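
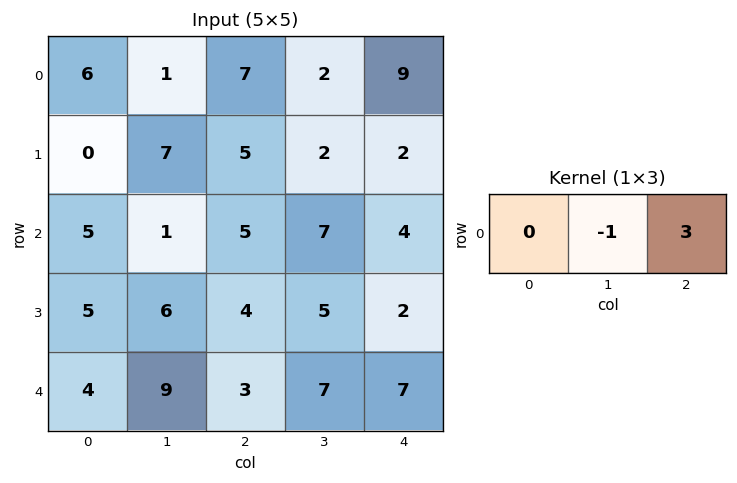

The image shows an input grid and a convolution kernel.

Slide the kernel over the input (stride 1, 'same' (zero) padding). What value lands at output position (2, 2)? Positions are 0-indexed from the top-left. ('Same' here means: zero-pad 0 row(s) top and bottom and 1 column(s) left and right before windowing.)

16

The receptive field on the zero-padded input at this output position is [1 5 7]. Elementwise product with the kernel and sum: 5·-1 + 7·3.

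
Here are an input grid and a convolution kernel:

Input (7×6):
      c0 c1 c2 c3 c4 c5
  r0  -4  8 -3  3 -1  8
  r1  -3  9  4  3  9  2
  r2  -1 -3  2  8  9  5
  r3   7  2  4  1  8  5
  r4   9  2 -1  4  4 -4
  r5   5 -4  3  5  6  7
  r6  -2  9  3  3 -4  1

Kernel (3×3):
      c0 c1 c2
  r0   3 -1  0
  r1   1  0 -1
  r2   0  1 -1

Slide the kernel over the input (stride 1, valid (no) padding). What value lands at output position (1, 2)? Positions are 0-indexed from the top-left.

-5

The receptive field on the input at this output position is [4 3 9 / 2 8 9 / 4 1 8]. Elementwise product with the kernel and sum: 4·3 + 3·-1 + 2·1 + 9·-1 + 1·1 + 8·-1.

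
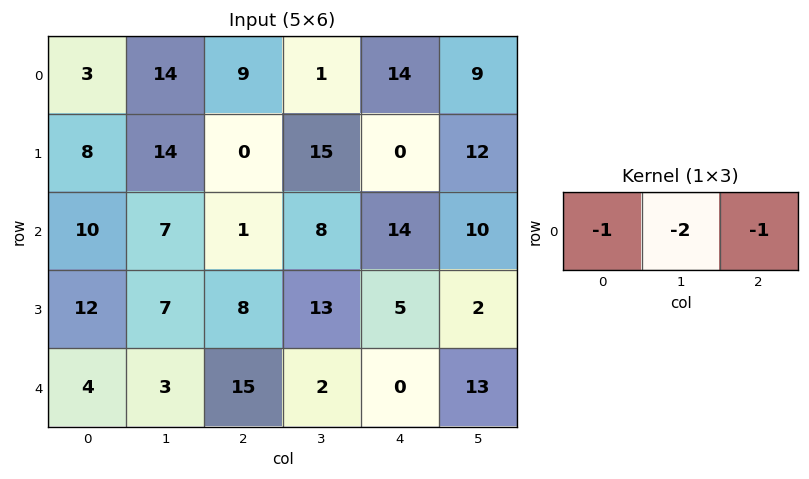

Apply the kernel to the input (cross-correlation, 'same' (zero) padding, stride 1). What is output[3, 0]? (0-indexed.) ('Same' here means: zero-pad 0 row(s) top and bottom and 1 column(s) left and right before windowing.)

-31

The receptive field on the zero-padded input at this output position is [0 12 7]. Elementwise product with the kernel and sum: 0·-1 + 12·-2 + 7·-1.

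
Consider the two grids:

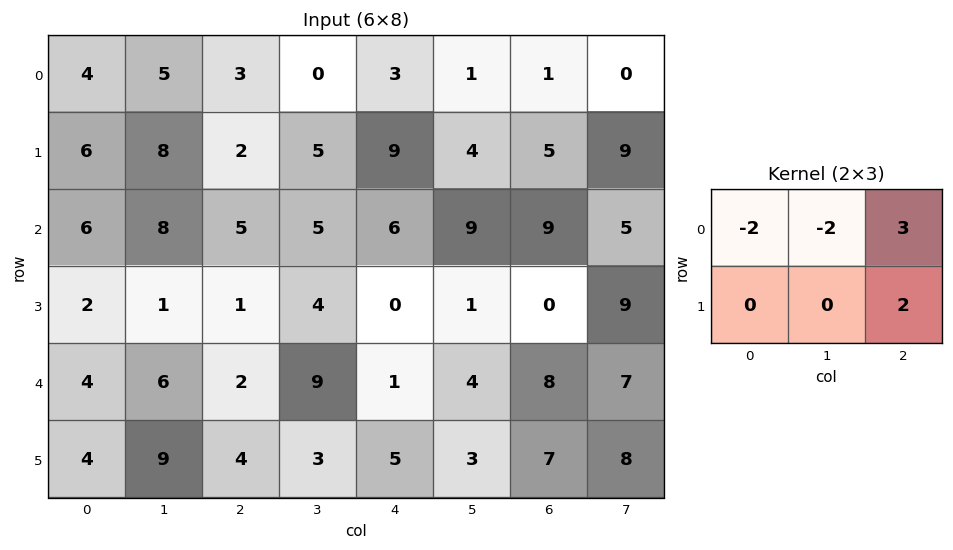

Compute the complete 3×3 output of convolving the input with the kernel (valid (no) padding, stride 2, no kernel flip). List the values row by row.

-5 21 5
-11 -2 -3
-6 -9 28

Output[0,0]: The receptive field on the input at this output position is [4 5 3 / 6 8 2]. Elementwise product with the kernel and sum: 4·-2 + 5·-2 + 3·3 + 2·2.
Output[0,1]: The receptive field on the input at this output position is [3 0 3 / 2 5 9]. Elementwise product with the kernel and sum: 3·-2 + 0·-2 + 3·3 + 9·2.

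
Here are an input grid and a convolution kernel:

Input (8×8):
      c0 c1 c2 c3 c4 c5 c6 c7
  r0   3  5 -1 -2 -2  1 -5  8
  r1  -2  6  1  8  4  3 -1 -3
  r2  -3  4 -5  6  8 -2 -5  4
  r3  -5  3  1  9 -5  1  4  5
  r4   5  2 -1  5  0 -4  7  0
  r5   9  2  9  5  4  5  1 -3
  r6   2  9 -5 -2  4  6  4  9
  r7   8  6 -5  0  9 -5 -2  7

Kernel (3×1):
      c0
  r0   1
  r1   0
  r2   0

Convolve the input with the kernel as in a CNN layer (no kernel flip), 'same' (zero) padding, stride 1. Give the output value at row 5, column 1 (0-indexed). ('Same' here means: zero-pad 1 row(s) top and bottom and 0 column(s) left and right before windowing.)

The receptive field on the zero-padded input at this output position is [2 / 2 / 9]. Elementwise product with the kernel and sum: 2·1.

2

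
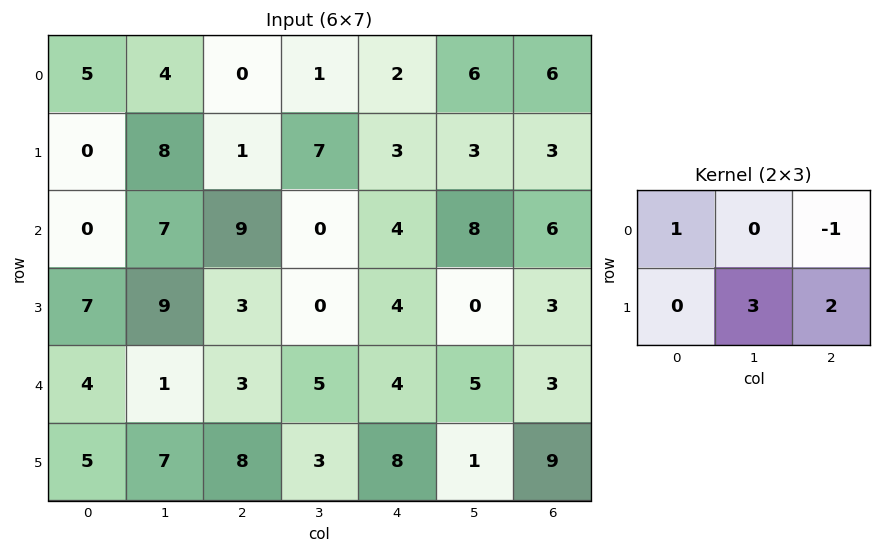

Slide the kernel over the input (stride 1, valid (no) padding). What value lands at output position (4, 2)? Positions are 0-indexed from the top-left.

24

The receptive field on the input at this output position is [3 5 4 / 8 3 8]. Elementwise product with the kernel and sum: 3·1 + 4·-1 + 3·3 + 8·2.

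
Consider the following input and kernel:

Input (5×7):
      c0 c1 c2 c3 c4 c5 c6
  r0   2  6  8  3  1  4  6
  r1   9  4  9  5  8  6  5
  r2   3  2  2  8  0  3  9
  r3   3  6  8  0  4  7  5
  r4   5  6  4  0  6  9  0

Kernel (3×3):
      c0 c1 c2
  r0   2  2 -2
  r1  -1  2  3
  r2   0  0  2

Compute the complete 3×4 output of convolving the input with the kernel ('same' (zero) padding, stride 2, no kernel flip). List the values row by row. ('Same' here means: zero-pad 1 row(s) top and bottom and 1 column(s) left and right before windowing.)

30 29 23 8
34 42 29 37
22 30 33 15

Output[0,0]: The receptive field on the zero-padded input at this output position is [0 0 0 / 0 2 6 / 0 9 4]. Elementwise product with the kernel and sum: 0·2 + 0·2 + 0·-2 + 0·-1 + 2·2 + 6·3 + 4·2.
Output[0,1]: The receptive field on the zero-padded input at this output position is [0 0 0 / 6 8 3 / 4 9 5]. Elementwise product with the kernel and sum: 0·2 + 0·2 + 0·-2 + 6·-1 + 8·2 + 3·3 + 5·2.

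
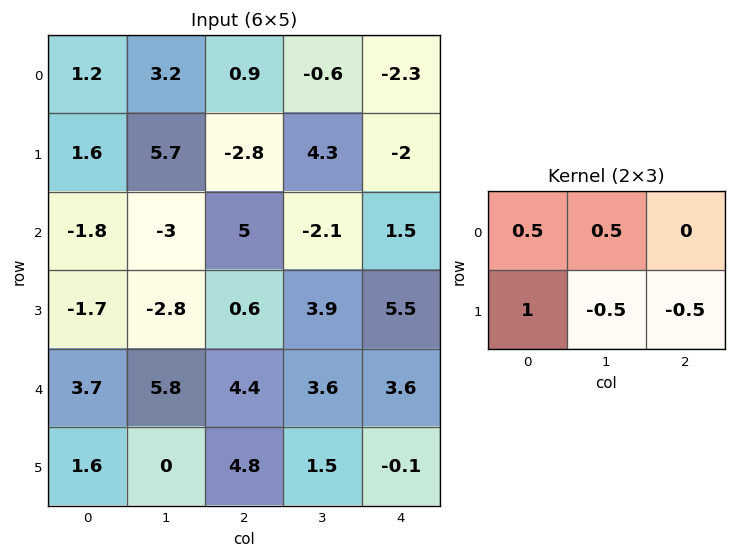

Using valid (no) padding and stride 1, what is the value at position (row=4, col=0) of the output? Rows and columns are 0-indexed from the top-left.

3.95

The receptive field on the input at this output position is [3.7 5.8 4.4 / 1.6 0 4.8]. Elementwise product with the kernel and sum: 3.7·0.5 + 5.8·0.5 + 1.6·1 + 0·-0.5 + 4.8·-0.5.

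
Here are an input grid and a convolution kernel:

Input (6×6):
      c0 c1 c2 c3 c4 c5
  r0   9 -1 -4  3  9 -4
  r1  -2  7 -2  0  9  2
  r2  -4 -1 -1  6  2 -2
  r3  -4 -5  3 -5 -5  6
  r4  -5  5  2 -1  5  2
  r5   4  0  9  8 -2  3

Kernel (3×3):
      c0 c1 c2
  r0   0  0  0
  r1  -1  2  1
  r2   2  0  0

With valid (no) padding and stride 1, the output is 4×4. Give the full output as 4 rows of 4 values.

6 -13 9 32
-7 -5 21 -14
-13 16 -14 -1
25 -2 19 29

Output[0,0]: The receptive field on the input at this output position is [9 -1 -4 / -2 7 -2 / -4 -1 -1]. Elementwise product with the kernel and sum: -2·-1 + 7·2 + -2·1 + -4·2.
Output[0,1]: The receptive field on the input at this output position is [-1 -4 3 / 7 -2 0 / -1 -1 6]. Elementwise product with the kernel and sum: 7·-1 + -2·2 + 0·1 + -1·2.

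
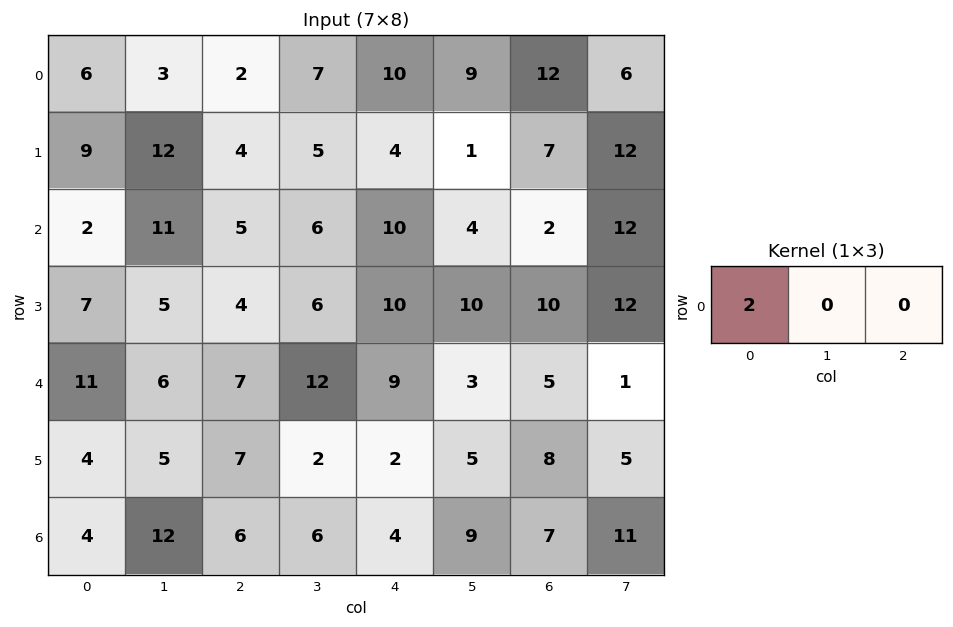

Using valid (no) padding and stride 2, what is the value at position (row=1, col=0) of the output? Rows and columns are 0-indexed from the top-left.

4

The receptive field on the input at this output position is [2 11 5]. Elementwise product with the kernel and sum: 2·2.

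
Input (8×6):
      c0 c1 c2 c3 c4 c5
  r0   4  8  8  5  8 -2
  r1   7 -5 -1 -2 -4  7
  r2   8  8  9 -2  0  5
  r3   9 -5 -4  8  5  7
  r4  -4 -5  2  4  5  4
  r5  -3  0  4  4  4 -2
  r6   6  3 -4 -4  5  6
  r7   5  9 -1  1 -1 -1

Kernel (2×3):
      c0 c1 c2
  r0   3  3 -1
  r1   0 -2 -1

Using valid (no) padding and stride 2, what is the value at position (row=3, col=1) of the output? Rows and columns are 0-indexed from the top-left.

-30

The receptive field on the input at this output position is [-4 -4 5 / -1 1 -1]. Elementwise product with the kernel and sum: -4·3 + -4·3 + 5·-1 + 1·-2 + -1·-1.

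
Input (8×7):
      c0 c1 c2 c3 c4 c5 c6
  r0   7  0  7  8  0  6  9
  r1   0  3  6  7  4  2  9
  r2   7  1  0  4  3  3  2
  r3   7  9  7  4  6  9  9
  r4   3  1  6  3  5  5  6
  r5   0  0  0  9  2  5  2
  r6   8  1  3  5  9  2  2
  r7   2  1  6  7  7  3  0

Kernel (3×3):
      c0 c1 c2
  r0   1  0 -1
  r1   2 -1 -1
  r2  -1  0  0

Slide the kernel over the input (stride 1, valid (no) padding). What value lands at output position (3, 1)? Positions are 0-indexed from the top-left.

-2

The receptive field on the input at this output position is [9 7 4 / 1 6 3 / 0 0 9]. Elementwise product with the kernel and sum: 9·1 + 4·-1 + 1·2 + 6·-1 + 3·-1 + 0·-1.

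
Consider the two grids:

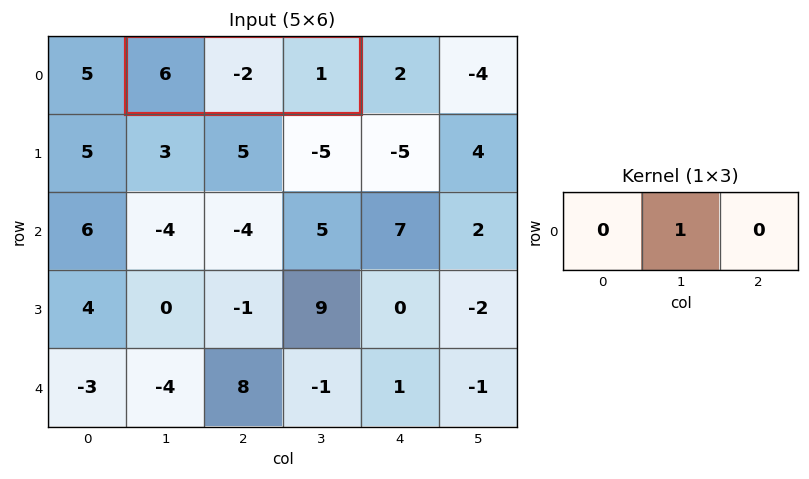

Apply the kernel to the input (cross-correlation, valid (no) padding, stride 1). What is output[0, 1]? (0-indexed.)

-2

The receptive field on the input at this output position is [6 -2 1]. Elementwise product with the kernel and sum: -2·1.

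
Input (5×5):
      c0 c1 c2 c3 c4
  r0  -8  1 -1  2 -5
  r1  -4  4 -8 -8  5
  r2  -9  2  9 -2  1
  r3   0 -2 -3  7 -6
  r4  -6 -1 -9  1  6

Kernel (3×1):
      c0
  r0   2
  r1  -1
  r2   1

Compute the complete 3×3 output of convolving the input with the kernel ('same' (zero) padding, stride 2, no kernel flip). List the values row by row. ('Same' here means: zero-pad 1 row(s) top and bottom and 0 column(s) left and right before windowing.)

4 -7 10
1 -28 3
6 3 -18

Output[0,0]: The receptive field on the zero-padded input at this output position is [0 / -8 / -4]. Elementwise product with the kernel and sum: 0·2 + -8·-1 + -4·1.
Output[0,1]: The receptive field on the zero-padded input at this output position is [0 / -1 / -8]. Elementwise product with the kernel and sum: 0·2 + -1·-1 + -8·1.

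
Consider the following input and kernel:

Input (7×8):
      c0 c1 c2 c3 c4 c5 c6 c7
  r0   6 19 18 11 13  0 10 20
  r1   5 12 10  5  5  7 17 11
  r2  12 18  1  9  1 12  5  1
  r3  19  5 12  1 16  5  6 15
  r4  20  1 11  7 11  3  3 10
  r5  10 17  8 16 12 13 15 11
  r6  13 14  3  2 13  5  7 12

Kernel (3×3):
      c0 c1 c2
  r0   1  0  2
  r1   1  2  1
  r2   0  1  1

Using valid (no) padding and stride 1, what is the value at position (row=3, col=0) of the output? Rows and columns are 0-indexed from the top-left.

101

The receptive field on the input at this output position is [19 5 12 / 20 1 11 / 10 17 8]. Elementwise product with the kernel and sum: 19·1 + 12·2 + 20·1 + 1·2 + 11·1 + 17·1 + 8·1.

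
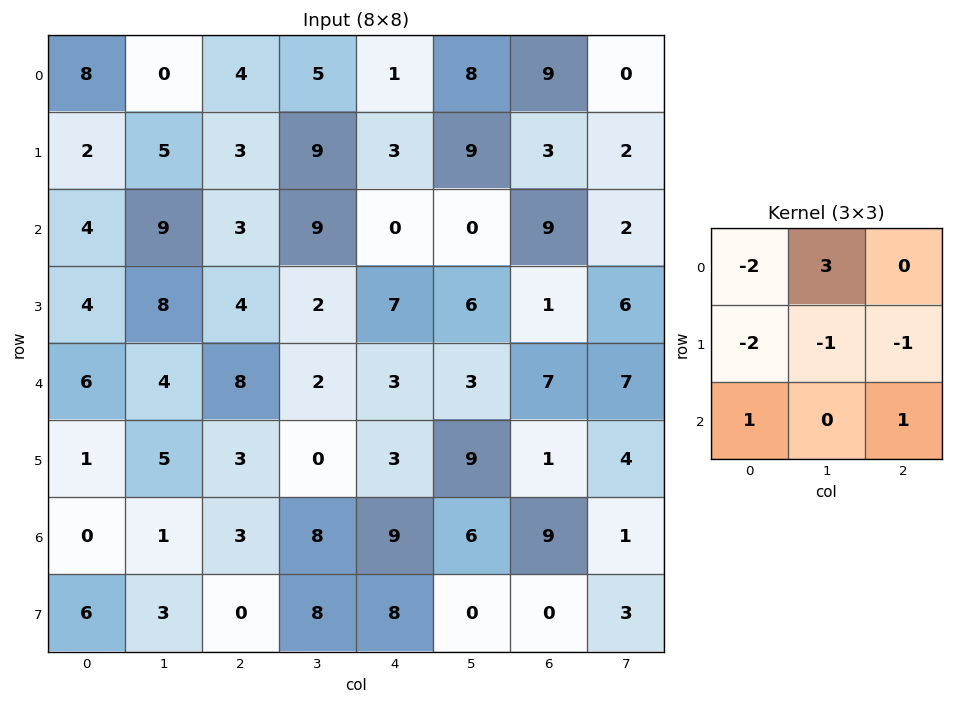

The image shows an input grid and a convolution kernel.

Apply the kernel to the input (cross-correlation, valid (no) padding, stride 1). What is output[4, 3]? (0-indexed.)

7

The receptive field on the input at this output position is [2 3 3 / 0 3 9 / 8 9 6]. Elementwise product with the kernel and sum: 2·-2 + 3·3 + 0·-2 + 3·-1 + 9·-1 + 8·1 + 6·1.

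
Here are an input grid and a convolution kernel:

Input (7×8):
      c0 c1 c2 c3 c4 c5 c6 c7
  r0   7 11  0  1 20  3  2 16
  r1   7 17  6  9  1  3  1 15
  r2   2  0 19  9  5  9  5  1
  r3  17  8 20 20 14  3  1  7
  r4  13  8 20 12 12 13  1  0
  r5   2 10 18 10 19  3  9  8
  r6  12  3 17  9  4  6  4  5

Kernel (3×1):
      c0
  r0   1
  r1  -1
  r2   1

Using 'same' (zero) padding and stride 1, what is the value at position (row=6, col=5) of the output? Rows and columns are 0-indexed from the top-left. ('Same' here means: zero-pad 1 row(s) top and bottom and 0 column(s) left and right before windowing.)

The receptive field on the zero-padded input at this output position is [3 / 6 / 0]. Elementwise product with the kernel and sum: 3·1 + 6·-1 + 0·1.

-3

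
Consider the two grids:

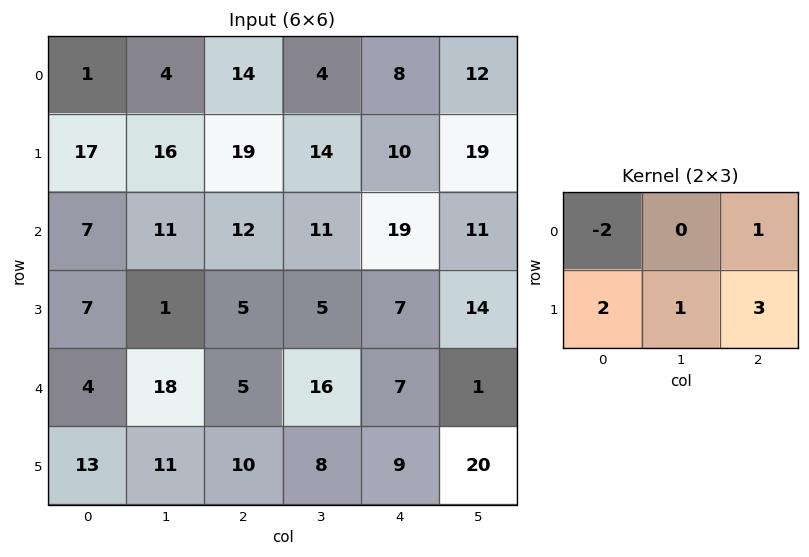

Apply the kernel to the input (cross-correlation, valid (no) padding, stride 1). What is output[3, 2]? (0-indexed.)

The receptive field on the input at this output position is [5 5 7 / 5 16 7]. Elementwise product with the kernel and sum: 5·-2 + 7·1 + 5·2 + 16·1 + 7·3.

44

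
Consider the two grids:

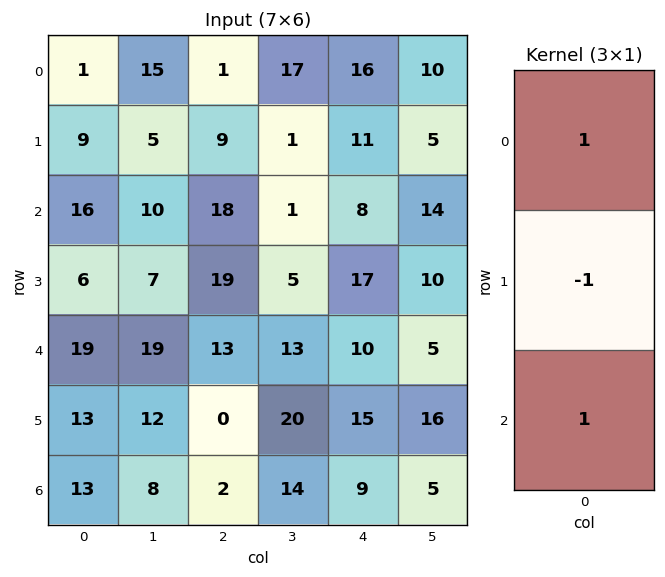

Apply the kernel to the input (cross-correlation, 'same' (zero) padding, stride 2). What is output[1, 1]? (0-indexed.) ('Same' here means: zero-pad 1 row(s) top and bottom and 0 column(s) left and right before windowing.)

The receptive field on the zero-padded input at this output position is [9 / 18 / 19]. Elementwise product with the kernel and sum: 9·1 + 18·-1 + 19·1.

10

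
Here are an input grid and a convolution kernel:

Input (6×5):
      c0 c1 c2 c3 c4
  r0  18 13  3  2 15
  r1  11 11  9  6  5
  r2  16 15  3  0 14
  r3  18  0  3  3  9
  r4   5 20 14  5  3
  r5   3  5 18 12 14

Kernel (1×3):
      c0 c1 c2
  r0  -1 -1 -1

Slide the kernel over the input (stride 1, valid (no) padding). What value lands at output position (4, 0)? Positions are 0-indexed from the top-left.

-39

The receptive field on the input at this output position is [5 20 14]. Elementwise product with the kernel and sum: 5·-1 + 20·-1 + 14·-1.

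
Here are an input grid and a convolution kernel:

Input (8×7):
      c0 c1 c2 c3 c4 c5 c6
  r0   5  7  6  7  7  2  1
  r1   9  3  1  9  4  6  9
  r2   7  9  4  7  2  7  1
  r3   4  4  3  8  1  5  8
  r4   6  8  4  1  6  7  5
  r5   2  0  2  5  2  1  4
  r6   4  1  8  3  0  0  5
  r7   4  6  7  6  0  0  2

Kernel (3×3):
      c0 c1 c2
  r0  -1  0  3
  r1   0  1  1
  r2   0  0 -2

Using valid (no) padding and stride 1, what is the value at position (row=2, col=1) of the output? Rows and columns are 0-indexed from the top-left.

21

The receptive field on the input at this output position is [9 4 7 / 4 3 8 / 8 4 1]. Elementwise product with the kernel and sum: 9·-1 + 7·3 + 3·1 + 8·1 + 1·-2.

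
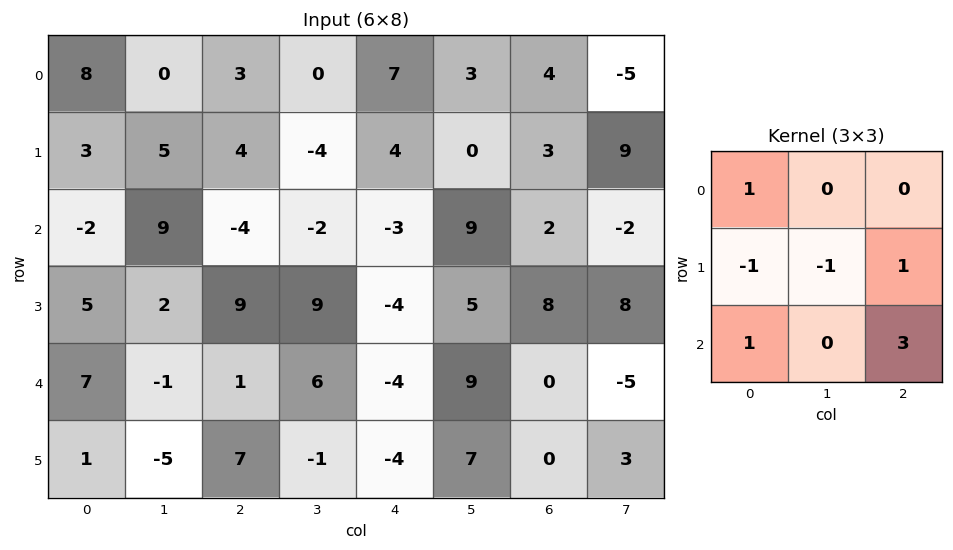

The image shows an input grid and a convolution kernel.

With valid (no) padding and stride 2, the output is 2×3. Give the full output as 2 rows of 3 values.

Output[0,0]: The receptive field on the input at this output position is [8 0 3 / 3 5 4 / -2 9 -4]. Elementwise product with the kernel and sum: 8·1 + 3·-1 + 5·-1 + 4·1 + -2·1 + -4·3.

-10 -6 9
10 -37 0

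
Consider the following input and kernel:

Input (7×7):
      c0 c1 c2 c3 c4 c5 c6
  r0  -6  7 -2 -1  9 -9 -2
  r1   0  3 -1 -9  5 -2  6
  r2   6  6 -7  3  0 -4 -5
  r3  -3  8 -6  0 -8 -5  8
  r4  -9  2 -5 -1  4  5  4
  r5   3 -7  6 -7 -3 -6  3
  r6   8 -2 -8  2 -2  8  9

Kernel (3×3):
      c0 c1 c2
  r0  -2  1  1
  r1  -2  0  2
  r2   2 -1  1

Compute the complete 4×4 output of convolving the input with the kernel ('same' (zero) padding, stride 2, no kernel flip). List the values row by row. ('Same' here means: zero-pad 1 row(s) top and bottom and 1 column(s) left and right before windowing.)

Output[0,0]: The receptive field on the zero-padded input at this output position is [0 0 0 / 0 -6 7 / 0 0 3]. Elementwise product with the kernel and sum: 0·-2 + 0·1 + 0·1 + 0·-2 + 7·2 + 0·2 + 0·-1 + 3·1.

17 -18 -41 8
26 0 10 0
-1 -55 -18 -7
-8 21 17 -1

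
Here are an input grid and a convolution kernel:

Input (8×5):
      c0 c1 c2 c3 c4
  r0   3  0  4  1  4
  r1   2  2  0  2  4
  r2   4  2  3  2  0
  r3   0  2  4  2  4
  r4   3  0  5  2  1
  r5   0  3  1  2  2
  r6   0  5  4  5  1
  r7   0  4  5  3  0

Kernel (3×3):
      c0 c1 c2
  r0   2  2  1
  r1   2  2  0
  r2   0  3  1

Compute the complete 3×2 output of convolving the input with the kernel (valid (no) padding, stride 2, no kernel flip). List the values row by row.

27 24
24 29
36 37

Output[0,0]: The receptive field on the input at this output position is [3 0 4 / 2 2 0 / 4 2 3]. Elementwise product with the kernel and sum: 3·2 + 0·2 + 4·1 + 2·2 + 2·2 + 2·3 + 3·1.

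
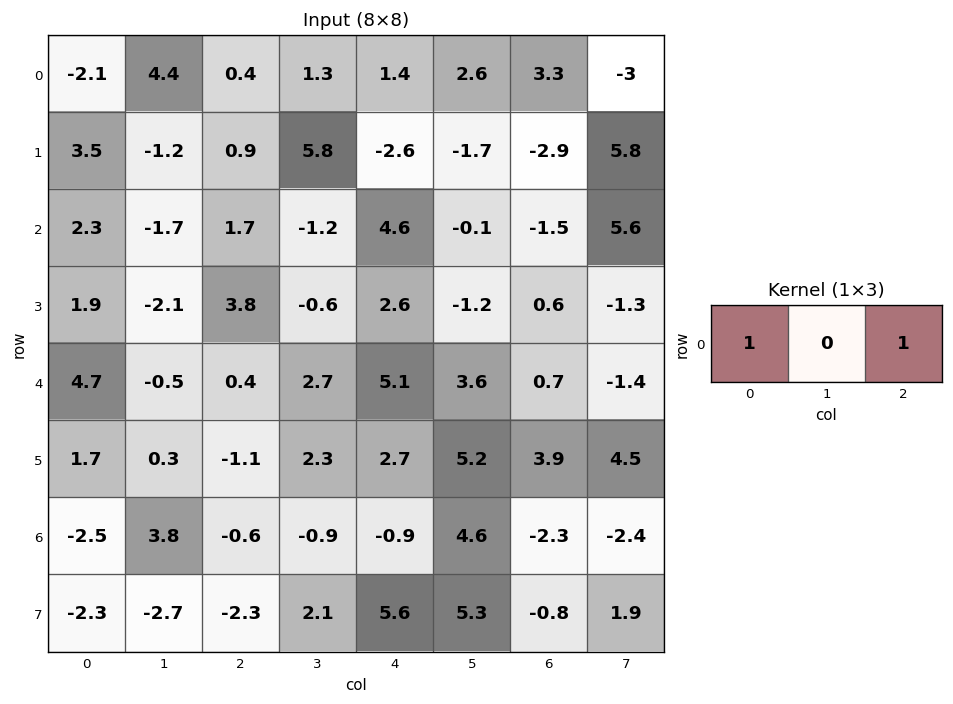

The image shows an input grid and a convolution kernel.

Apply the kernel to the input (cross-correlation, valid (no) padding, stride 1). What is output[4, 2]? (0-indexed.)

5.5

The receptive field on the input at this output position is [0.4 2.7 5.1]. Elementwise product with the kernel and sum: 0.4·1 + 5.1·1.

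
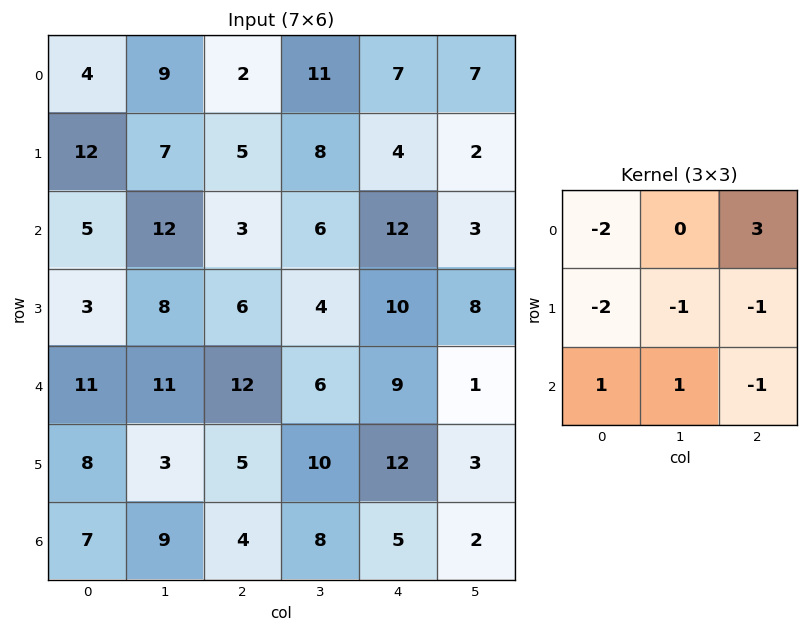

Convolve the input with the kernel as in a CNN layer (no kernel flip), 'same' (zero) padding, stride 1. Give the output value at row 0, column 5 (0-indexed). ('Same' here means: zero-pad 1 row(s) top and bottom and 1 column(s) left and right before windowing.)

The receptive field on the zero-padded input at this output position is [0 0 0 / 7 7 0 / 4 2 0]. Elementwise product with the kernel and sum: 0·-2 + 0·3 + 7·-2 + 7·-1 + 0·-1 + 4·1 + 2·1 + 0·-1.

-15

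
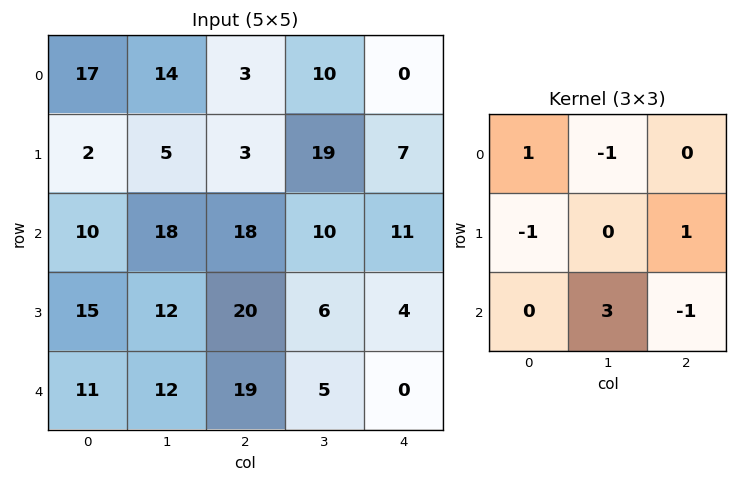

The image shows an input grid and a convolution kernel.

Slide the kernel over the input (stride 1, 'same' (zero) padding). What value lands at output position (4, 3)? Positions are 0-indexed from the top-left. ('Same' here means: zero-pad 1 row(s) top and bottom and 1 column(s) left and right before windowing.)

The receptive field on the zero-padded input at this output position is [20 6 4 / 19 5 0 / 0 0 0]. Elementwise product with the kernel and sum: 20·1 + 6·-1 + 19·-1 + 0·1 + 0·3 + 0·-1.

-5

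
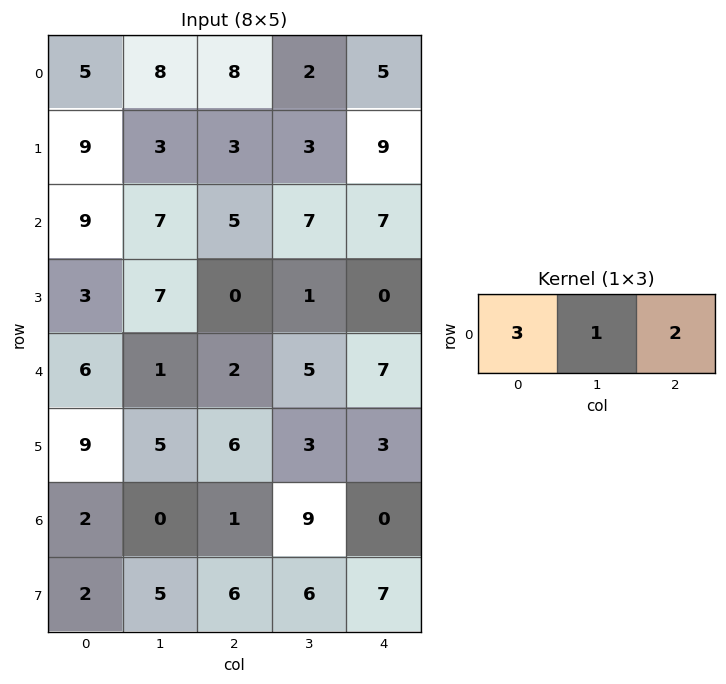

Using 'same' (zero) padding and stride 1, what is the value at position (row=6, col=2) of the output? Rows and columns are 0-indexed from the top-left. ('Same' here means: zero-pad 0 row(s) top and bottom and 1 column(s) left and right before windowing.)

The receptive field on the zero-padded input at this output position is [0 1 9]. Elementwise product with the kernel and sum: 0·3 + 1·1 + 9·2.

19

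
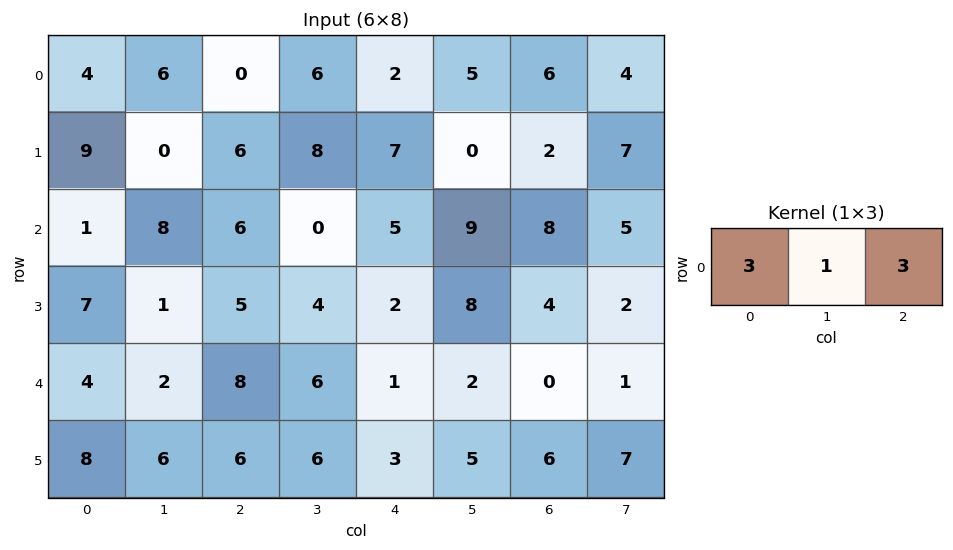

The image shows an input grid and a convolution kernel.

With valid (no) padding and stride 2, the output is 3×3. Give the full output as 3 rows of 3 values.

Output[0,0]: The receptive field on the input at this output position is [4 6 0]. Elementwise product with the kernel and sum: 4·3 + 6·1 + 0·3.

18 12 29
29 33 48
38 33 5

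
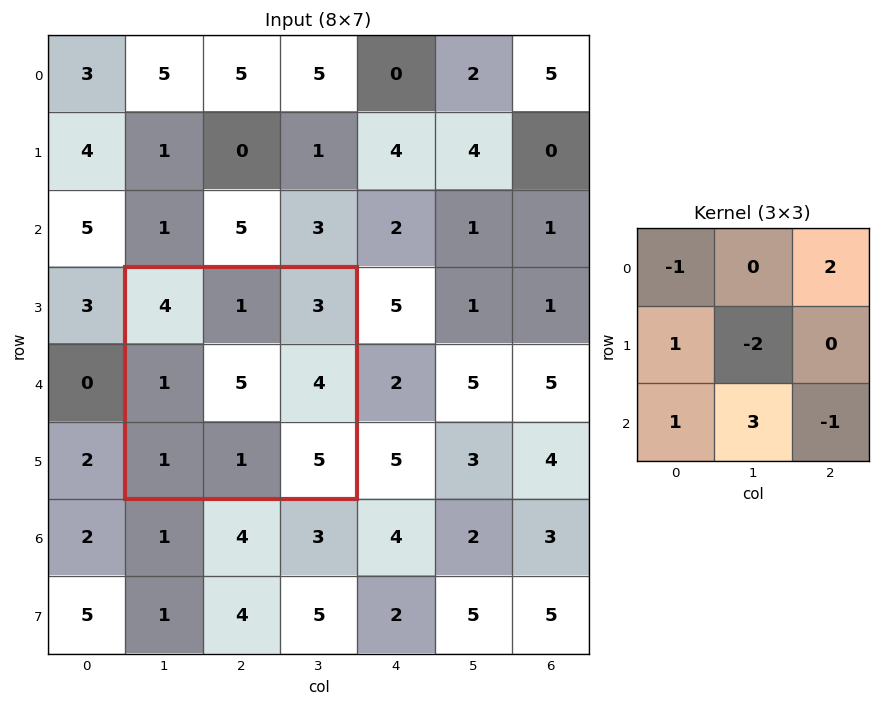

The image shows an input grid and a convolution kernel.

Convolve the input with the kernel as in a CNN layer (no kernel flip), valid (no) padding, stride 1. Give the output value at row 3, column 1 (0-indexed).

The receptive field on the input at this output position is [4 1 3 / 1 5 4 / 1 1 5]. Elementwise product with the kernel and sum: 4·-1 + 3·2 + 1·1 + 5·-2 + 1·1 + 1·3 + 5·-1.

-8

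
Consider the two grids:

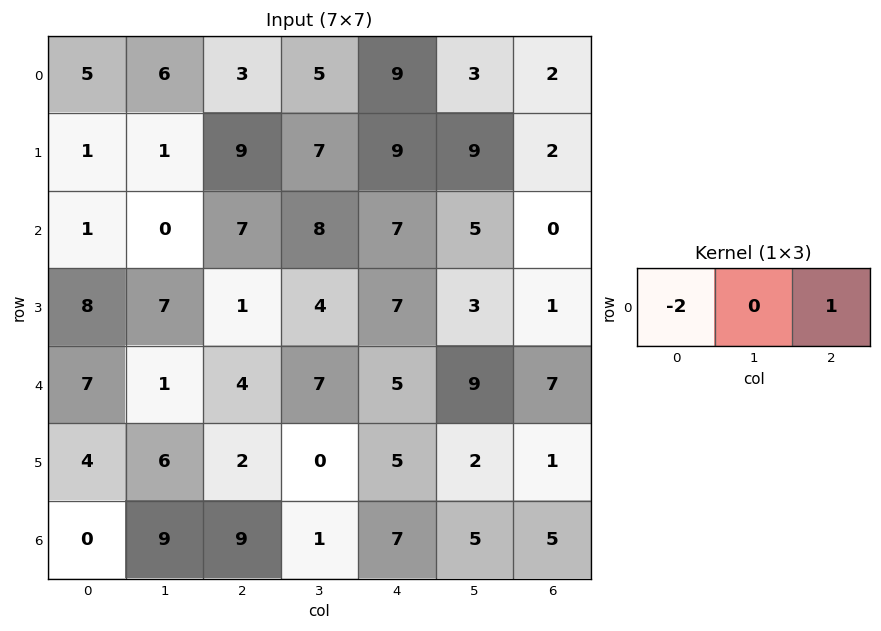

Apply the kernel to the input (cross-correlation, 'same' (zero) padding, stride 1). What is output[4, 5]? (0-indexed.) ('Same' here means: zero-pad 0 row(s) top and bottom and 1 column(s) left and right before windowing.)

The receptive field on the zero-padded input at this output position is [5 9 7]. Elementwise product with the kernel and sum: 5·-2 + 7·1.

-3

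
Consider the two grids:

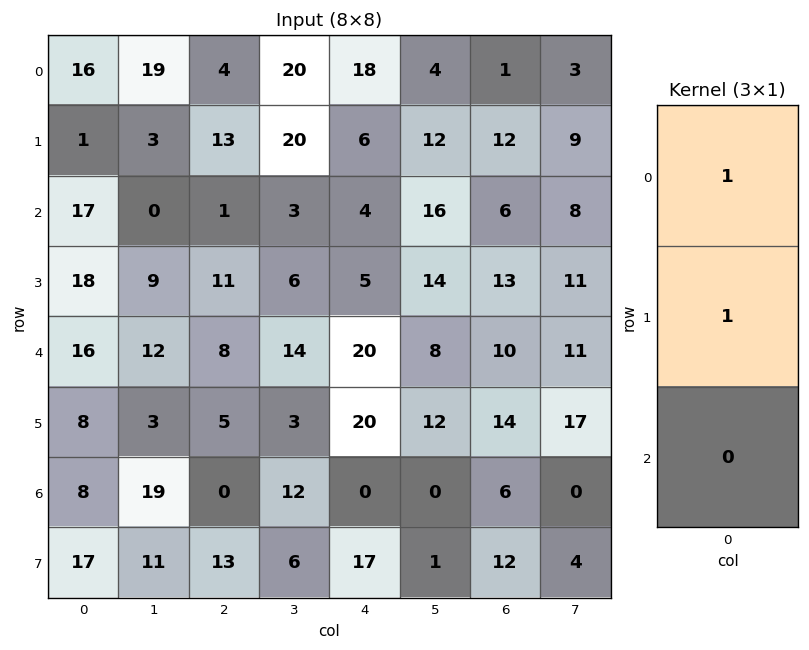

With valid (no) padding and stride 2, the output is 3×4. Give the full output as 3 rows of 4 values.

Output[0,0]: The receptive field on the input at this output position is [16 / 1 / 17]. Elementwise product with the kernel and sum: 16·1 + 1·1.
Output[0,1]: The receptive field on the input at this output position is [4 / 13 / 1]. Elementwise product with the kernel and sum: 4·1 + 13·1.

17 17 24 13
35 12 9 19
24 13 40 24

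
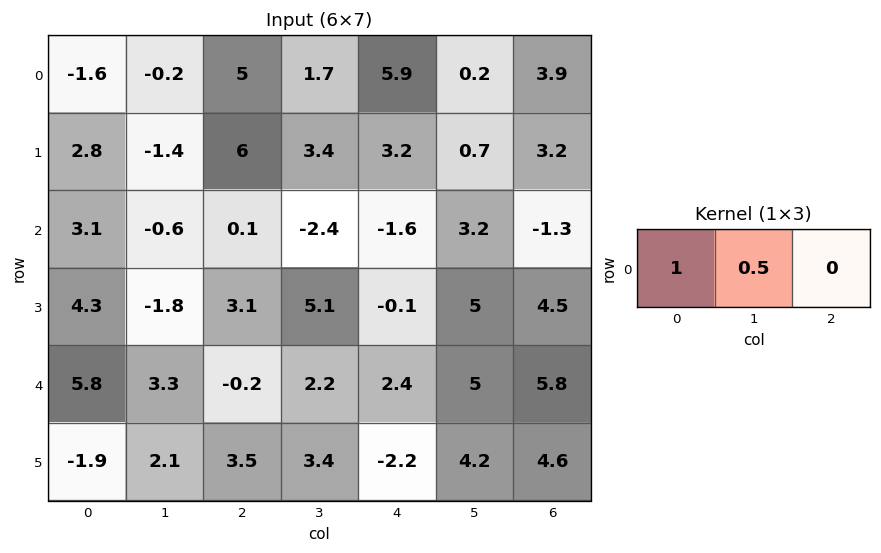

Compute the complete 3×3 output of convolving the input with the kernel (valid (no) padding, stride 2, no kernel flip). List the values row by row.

Output[0,0]: The receptive field on the input at this output position is [-1.6 -0.2 5]. Elementwise product with the kernel and sum: -1.6·1 + -0.2·0.5.

-1.7 5.85 6
2.8 -1.1 0
7.45 0.9 4.9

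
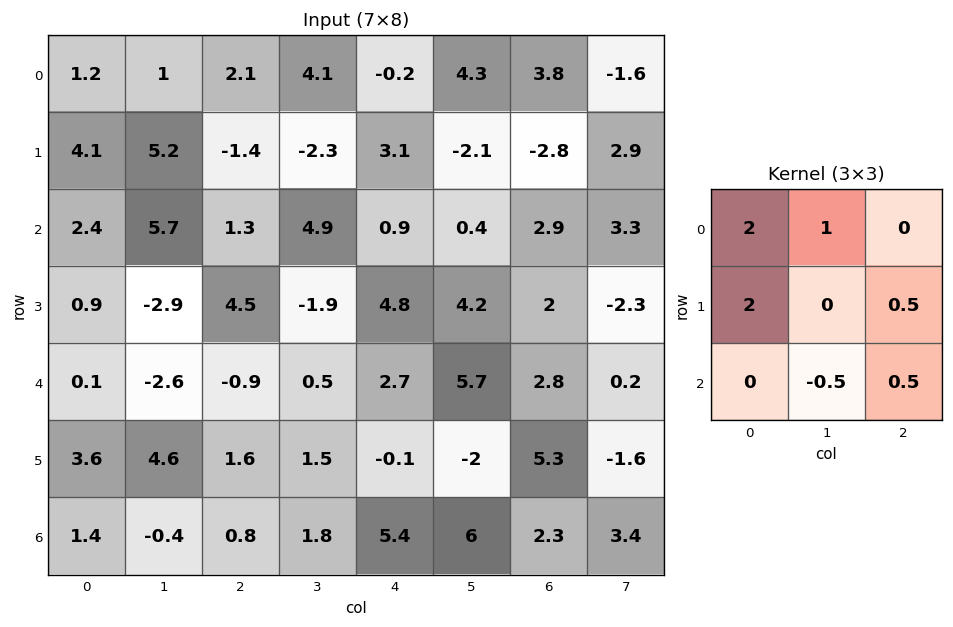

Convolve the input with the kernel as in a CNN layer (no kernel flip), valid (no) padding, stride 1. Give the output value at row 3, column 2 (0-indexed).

The receptive field on the input at this output position is [4.5 -1.9 4.8 / -0.9 0.5 2.7 / 1.6 1.5 -0.1]. Elementwise product with the kernel and sum: 4.5·2 + -1.9·1 + -0.9·2 + 2.7·0.5 + 1.5·-0.5 + -0.1·0.5.

5.85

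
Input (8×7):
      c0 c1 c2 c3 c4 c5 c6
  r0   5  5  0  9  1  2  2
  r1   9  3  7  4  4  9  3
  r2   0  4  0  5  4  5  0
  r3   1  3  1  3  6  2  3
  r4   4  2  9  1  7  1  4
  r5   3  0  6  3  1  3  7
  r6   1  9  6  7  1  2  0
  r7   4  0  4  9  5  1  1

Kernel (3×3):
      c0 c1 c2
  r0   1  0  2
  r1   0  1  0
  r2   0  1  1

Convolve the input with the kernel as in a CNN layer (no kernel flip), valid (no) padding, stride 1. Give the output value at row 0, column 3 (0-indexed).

26

The receptive field on the input at this output position is [9 1 2 / 4 4 9 / 5 4 5]. Elementwise product with the kernel and sum: 9·1 + 2·2 + 4·1 + 4·1 + 5·1.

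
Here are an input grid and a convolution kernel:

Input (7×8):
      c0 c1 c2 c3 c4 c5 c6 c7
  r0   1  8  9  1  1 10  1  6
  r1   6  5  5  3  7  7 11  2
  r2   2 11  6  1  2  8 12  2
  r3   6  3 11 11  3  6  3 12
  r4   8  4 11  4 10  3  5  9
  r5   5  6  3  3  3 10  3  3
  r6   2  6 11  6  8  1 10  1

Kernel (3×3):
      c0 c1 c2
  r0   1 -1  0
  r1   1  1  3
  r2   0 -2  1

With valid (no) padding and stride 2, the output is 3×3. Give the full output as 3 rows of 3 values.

Output[0,0]: The receptive field on the input at this output position is [1 8 9 / 6 5 5 / 2 11 6]. Elementwise product with the kernel and sum: 1·1 + 8·-1 + 6·1 + 5·1 + 5·3 + 11·-2 + 6·1.

3 37 34
36 38 11
23 18 37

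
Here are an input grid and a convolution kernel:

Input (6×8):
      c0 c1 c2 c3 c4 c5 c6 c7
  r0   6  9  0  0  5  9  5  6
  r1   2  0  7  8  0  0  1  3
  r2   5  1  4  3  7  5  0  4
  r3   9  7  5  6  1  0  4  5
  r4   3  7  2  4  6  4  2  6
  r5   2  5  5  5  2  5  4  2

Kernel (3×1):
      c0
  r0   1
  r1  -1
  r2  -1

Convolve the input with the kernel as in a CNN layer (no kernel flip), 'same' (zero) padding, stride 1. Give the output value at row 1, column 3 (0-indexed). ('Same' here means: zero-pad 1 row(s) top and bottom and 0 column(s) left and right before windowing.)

The receptive field on the zero-padded input at this output position is [0 / 8 / 3]. Elementwise product with the kernel and sum: 0·1 + 8·-1 + 3·-1.

-11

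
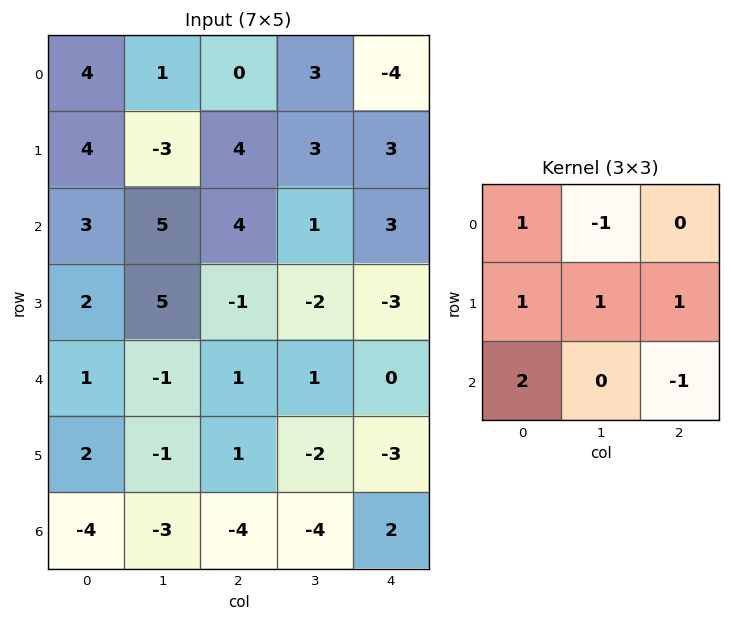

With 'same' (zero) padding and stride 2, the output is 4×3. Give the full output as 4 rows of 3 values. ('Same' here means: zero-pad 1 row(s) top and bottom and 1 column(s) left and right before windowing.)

8 -5 5
-1 15 0
-1 7 -2
-9 -13 -1

Output[0,0]: The receptive field on the zero-padded input at this output position is [0 0 0 / 0 4 1 / 0 4 -3]. Elementwise product with the kernel and sum: 0·1 + 0·-1 + 0·1 + 4·1 + 1·1 + 0·2 + -3·-1.
Output[0,1]: The receptive field on the zero-padded input at this output position is [0 0 0 / 1 0 3 / -3 4 3]. Elementwise product with the kernel and sum: 0·1 + 0·-1 + 1·1 + 0·1 + 3·1 + -3·2 + 3·-1.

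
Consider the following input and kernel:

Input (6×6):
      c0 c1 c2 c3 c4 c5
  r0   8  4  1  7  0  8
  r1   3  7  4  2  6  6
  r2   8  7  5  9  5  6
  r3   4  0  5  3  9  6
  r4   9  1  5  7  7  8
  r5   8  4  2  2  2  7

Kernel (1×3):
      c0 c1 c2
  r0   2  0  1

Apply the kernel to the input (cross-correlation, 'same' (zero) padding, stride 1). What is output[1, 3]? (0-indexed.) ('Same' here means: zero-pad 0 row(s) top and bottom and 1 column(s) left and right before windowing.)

14

The receptive field on the zero-padded input at this output position is [4 2 6]. Elementwise product with the kernel and sum: 4·2 + 6·1.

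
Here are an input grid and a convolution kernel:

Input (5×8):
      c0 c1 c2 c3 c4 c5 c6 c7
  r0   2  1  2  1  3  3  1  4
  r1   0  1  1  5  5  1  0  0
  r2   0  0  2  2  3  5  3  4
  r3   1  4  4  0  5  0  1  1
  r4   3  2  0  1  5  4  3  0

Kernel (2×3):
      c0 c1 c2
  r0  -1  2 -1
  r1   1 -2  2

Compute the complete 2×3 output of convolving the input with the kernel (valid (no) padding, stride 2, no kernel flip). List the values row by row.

-2 -2 5
-1 13 11

Output[0,0]: The receptive field on the input at this output position is [2 1 2 / 0 1 1]. Elementwise product with the kernel and sum: 2·-1 + 1·2 + 2·-1 + 0·1 + 1·-2 + 1·2.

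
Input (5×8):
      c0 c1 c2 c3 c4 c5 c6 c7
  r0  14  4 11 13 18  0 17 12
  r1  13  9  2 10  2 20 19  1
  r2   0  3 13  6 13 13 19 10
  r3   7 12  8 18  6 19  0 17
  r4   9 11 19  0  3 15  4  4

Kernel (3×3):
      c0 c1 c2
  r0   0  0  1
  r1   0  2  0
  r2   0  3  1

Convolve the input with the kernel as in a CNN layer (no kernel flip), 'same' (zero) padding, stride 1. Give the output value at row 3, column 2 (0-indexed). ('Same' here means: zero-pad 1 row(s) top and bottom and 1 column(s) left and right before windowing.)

79

The receptive field on the zero-padded input at this output position is [3 13 6 / 12 8 18 / 11 19 0]. Elementwise product with the kernel and sum: 6·1 + 8·2 + 19·3 + 0·1.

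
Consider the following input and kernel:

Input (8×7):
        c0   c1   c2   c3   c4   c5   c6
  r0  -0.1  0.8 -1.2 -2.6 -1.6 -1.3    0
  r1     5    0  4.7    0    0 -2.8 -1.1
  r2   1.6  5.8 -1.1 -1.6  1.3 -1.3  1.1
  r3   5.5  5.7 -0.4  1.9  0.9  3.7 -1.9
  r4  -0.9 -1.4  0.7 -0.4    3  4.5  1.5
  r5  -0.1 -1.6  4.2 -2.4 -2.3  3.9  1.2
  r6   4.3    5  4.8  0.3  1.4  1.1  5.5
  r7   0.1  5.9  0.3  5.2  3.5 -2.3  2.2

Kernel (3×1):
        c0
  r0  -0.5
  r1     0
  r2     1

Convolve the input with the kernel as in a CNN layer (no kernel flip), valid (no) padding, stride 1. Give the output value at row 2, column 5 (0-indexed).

The receptive field on the input at this output position is [-1.3 / 3.7 / 4.5]. Elementwise product with the kernel and sum: -1.3·-0.5 + 4.5·1.

5.15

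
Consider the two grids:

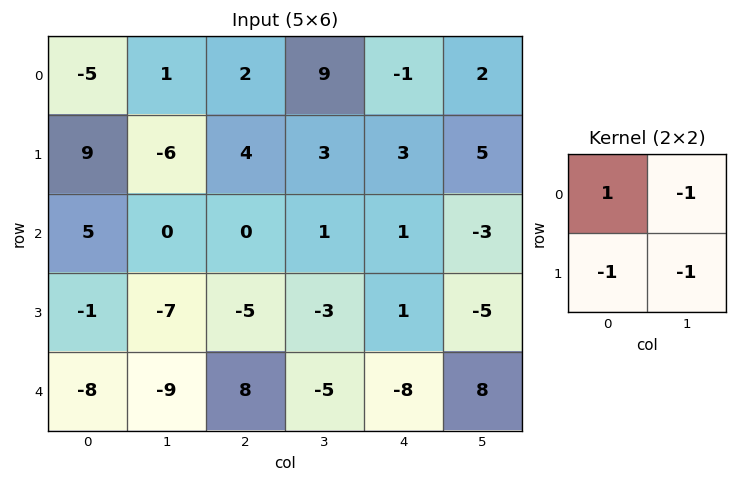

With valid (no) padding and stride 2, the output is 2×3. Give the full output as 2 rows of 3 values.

-9 -14 -11
13 7 8

Output[0,0]: The receptive field on the input at this output position is [-5 1 / 9 -6]. Elementwise product with the kernel and sum: -5·1 + 1·-1 + 9·-1 + -6·-1.
Output[0,1]: The receptive field on the input at this output position is [2 9 / 4 3]. Elementwise product with the kernel and sum: 2·1 + 9·-1 + 4·-1 + 3·-1.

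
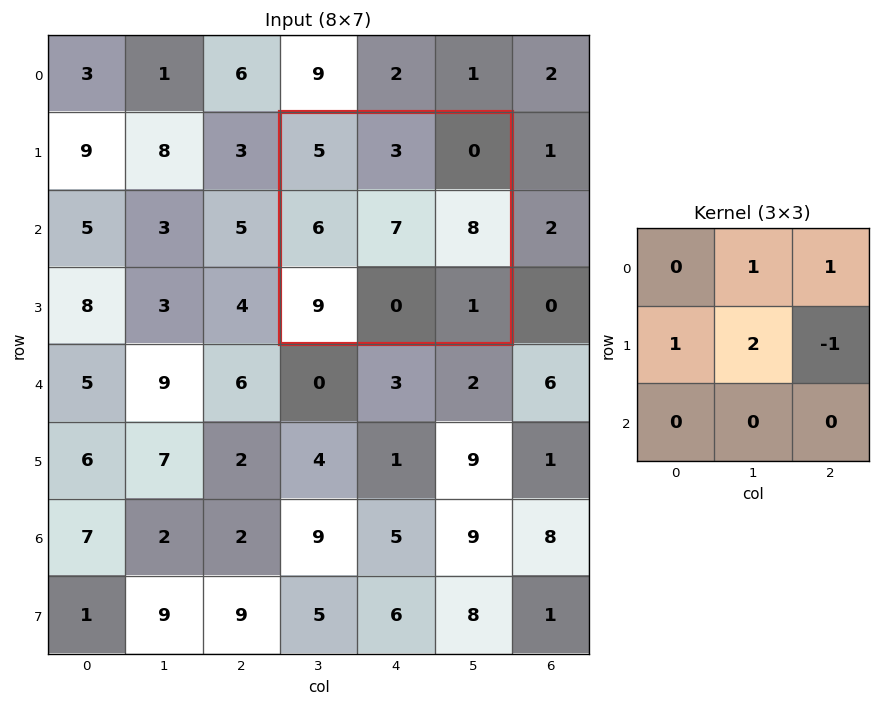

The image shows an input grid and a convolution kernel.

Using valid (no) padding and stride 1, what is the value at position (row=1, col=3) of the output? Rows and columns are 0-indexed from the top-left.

15

The receptive field on the input at this output position is [5 3 0 / 6 7 8 / 9 0 1]. Elementwise product with the kernel and sum: 3·1 + 0·1 + 6·1 + 7·2 + 8·-1.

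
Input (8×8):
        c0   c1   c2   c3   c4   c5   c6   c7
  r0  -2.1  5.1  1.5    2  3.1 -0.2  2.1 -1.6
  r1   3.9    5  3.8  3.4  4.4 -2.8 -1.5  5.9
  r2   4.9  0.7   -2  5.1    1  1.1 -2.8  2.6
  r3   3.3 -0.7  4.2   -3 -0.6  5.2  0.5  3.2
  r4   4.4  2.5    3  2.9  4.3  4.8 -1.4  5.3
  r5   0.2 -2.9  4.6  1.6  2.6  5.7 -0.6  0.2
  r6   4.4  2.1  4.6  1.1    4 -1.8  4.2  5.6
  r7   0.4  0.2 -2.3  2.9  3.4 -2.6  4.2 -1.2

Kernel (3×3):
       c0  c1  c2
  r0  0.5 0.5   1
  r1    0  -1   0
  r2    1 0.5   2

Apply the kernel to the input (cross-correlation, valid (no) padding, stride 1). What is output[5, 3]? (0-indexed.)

3.2

The receptive field on the input at this output position is [1.6 2.6 5.7 / 1.1 4 -1.8 / 2.9 3.4 -2.6]. Elementwise product with the kernel and sum: 1.6·0.5 + 2.6·0.5 + 5.7·1 + 4·-1 + 2.9·1 + 3.4·0.5 + -2.6·2.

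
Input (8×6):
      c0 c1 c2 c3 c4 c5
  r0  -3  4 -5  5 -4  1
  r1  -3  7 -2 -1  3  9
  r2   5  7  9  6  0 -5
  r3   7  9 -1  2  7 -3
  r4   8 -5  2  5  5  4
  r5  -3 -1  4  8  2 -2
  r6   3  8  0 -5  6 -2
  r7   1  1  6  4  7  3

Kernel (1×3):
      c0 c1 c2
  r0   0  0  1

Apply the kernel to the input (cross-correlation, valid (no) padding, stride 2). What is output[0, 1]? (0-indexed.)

-4

The receptive field on the input at this output position is [-5 5 -4]. Elementwise product with the kernel and sum: -4·1.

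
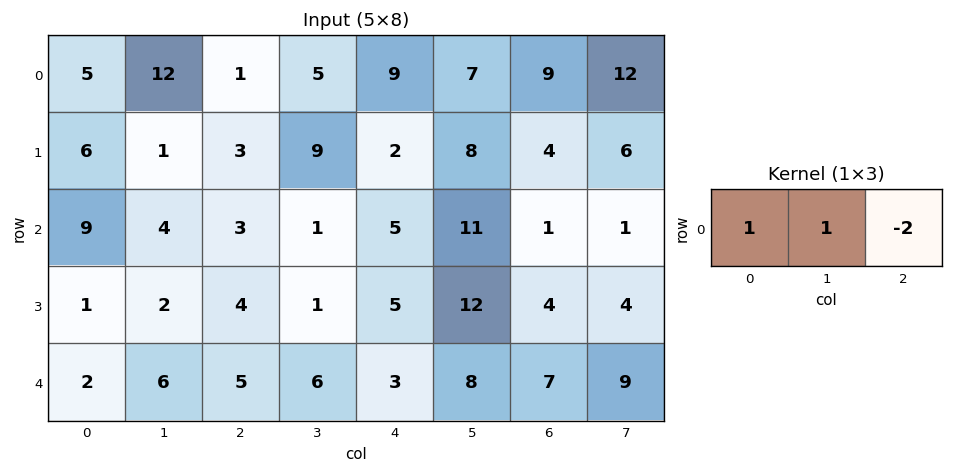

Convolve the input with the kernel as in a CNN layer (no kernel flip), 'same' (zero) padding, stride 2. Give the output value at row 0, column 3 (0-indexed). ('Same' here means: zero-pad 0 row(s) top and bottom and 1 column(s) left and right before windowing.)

-8

The receptive field on the zero-padded input at this output position is [7 9 12]. Elementwise product with the kernel and sum: 7·1 + 9·1 + 12·-2.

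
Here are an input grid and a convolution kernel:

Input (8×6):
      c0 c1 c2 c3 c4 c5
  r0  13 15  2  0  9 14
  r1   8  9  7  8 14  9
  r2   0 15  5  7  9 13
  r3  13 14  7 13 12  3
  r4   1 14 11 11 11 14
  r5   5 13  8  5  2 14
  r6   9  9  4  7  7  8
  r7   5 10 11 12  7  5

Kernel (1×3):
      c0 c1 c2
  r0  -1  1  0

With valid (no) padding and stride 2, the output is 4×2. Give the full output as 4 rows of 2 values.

Output[0,0]: The receptive field on the input at this output position is [13 15 2]. Elementwise product with the kernel and sum: 13·-1 + 15·1.
Output[0,1]: The receptive field on the input at this output position is [2 0 9]. Elementwise product with the kernel and sum: 2·-1 + 0·1.

2 -2
15 2
13 0
0 3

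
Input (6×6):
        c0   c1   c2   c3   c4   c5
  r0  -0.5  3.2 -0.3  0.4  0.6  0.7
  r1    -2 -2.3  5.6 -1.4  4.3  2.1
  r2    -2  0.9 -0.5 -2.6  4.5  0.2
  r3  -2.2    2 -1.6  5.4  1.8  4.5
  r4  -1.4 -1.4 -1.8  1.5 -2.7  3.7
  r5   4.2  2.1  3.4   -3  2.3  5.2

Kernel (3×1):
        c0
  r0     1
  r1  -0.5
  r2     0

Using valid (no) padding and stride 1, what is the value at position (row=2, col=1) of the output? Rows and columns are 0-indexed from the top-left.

The receptive field on the input at this output position is [0.9 / 2 / -1.4]. Elementwise product with the kernel and sum: 0.9·1 + 2·-0.5.

-0.1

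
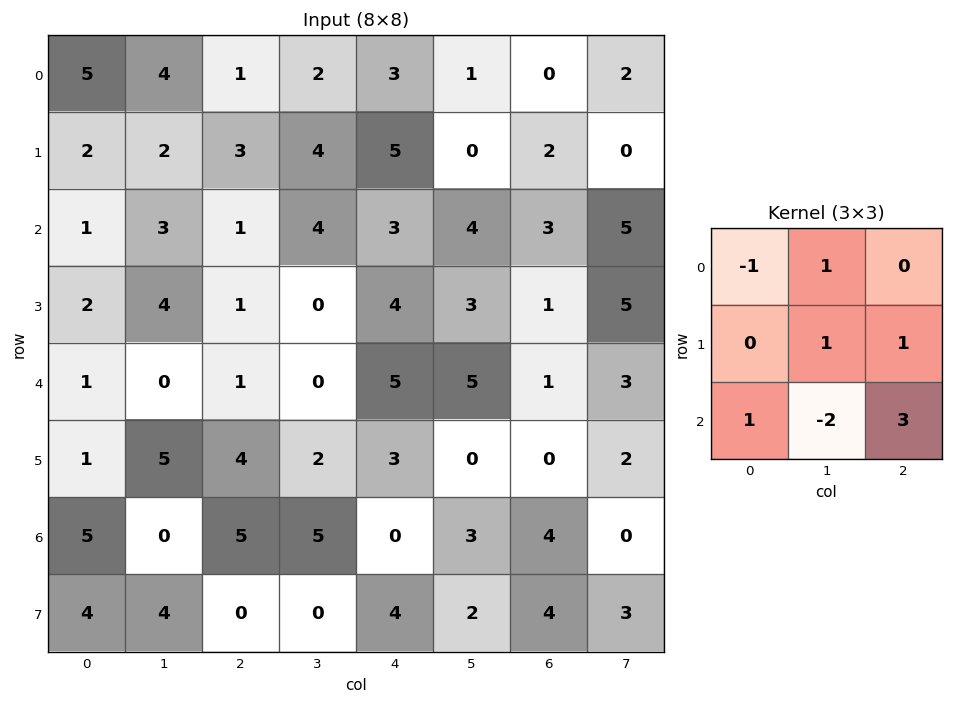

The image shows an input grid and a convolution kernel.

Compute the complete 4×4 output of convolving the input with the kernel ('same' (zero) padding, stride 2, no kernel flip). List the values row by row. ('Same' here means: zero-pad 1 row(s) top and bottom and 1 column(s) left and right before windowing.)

11 11 -2 -2
14 8 9 26
16 1 10 8
10 13 2 7

Output[0,0]: The receptive field on the zero-padded input at this output position is [0 0 0 / 0 5 4 / 0 2 2]. Elementwise product with the kernel and sum: 0·-1 + 0·1 + 5·1 + 4·1 + 0·1 + 2·-2 + 2·3.
Output[0,1]: The receptive field on the zero-padded input at this output position is [0 0 0 / 4 1 2 / 2 3 4]. Elementwise product with the kernel and sum: 0·-1 + 0·1 + 1·1 + 2·1 + 2·1 + 3·-2 + 4·3.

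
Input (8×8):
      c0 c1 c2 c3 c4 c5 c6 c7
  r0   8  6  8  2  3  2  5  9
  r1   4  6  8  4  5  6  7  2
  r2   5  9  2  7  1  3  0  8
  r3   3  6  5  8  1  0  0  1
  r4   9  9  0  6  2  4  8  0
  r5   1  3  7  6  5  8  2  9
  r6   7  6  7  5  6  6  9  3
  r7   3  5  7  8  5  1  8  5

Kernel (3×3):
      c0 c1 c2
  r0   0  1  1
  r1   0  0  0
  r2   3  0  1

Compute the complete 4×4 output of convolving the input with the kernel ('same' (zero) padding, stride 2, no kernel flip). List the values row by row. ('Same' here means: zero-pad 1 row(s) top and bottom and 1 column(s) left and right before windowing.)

6 22 18 20
16 38 35 10
12 28 27 34
9 36 38 19

Output[0,0]: The receptive field on the zero-padded input at this output position is [0 0 0 / 0 8 6 / 0 4 6]. Elementwise product with the kernel and sum: 0·1 + 0·1 + 0·3 + 6·1.
Output[0,1]: The receptive field on the zero-padded input at this output position is [0 0 0 / 6 8 2 / 6 8 4]. Elementwise product with the kernel and sum: 0·1 + 0·1 + 6·3 + 4·1.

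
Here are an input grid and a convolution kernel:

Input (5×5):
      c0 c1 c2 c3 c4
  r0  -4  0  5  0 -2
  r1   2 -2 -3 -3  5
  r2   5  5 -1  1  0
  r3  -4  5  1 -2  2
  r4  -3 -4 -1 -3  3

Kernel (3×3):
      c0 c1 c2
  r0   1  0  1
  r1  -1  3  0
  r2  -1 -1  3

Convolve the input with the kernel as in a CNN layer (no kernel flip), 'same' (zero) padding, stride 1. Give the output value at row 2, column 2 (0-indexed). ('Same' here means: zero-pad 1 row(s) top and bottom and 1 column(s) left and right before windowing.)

-25

The receptive field on the zero-padded input at this output position is [-2 -3 -3 / 5 -1 1 / 5 1 -2]. Elementwise product with the kernel and sum: -2·1 + -3·1 + 5·-1 + -1·3 + 5·-1 + 1·-1 + -2·3.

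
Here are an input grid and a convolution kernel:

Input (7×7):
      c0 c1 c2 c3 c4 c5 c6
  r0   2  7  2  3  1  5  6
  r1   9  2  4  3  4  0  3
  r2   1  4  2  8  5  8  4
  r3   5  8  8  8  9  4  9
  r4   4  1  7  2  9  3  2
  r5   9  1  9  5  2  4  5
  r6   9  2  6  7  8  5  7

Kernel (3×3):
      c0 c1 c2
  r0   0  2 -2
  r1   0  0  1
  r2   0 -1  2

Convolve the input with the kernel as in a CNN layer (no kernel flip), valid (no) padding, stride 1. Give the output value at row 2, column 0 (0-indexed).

25

The receptive field on the input at this output position is [1 4 2 / 5 8 8 / 4 1 7]. Elementwise product with the kernel and sum: 4·2 + 2·-2 + 8·1 + 1·-1 + 7·2.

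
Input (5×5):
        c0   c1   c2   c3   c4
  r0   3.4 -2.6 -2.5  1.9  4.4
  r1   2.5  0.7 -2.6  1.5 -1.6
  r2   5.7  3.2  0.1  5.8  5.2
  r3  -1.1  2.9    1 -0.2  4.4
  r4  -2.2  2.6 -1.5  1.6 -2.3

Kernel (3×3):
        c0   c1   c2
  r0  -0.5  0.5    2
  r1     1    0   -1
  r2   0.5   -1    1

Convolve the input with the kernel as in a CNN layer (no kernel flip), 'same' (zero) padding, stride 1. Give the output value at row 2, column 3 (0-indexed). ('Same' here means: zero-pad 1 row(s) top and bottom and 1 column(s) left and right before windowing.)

The receptive field on the zero-padded input at this output position is [-2.6 1.5 -1.6 / 0.1 5.8 5.2 / 1 -0.2 4.4]. Elementwise product with the kernel and sum: -2.6·-0.5 + 1.5·0.5 + -1.6·2 + 0.1·1 + 5.2·-1 + 1·0.5 + -0.2·-1 + 4.4·1.

-1.15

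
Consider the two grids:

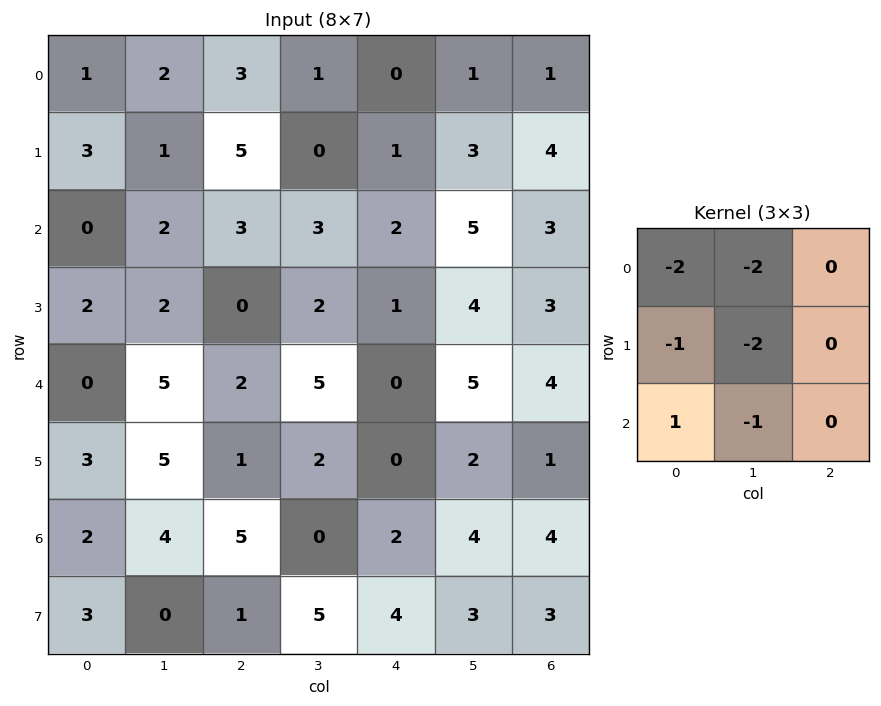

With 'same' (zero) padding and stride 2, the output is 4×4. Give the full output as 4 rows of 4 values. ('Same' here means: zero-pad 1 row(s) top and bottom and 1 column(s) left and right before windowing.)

Output[0,0]: The receptive field on the zero-padded input at this output position is [0 0 0 / 0 1 2 / 0 3 1]. Elementwise product with the kernel and sum: 0·-2 + 0·-2 + 0·-1 + 1·-2 + 0·1 + 3·-1.
Output[0,1]: The receptive field on the zero-padded input at this output position is [0 0 0 / 2 3 1 / 1 5 0]. Elementwise product with the kernel and sum: 0·-2 + 0·-2 + 2·-1 + 3·-2 + 1·1 + 5·-1.

-5 -12 -2 -4
-8 -18 -8 -24
-7 -9 -9 -26
-13 -27 -7 -18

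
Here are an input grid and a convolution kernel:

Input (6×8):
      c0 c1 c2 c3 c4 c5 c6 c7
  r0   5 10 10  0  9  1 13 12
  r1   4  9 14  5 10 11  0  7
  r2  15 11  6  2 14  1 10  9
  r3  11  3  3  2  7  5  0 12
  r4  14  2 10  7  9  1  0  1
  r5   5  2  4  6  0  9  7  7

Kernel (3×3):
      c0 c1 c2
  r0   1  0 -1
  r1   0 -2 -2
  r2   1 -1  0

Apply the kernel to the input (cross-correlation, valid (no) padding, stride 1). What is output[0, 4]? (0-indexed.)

-13

The receptive field on the input at this output position is [9 1 13 / 10 11 0 / 14 1 10]. Elementwise product with the kernel and sum: 9·1 + 13·-1 + 11·-2 + 0·-2 + 14·1 + 1·-1.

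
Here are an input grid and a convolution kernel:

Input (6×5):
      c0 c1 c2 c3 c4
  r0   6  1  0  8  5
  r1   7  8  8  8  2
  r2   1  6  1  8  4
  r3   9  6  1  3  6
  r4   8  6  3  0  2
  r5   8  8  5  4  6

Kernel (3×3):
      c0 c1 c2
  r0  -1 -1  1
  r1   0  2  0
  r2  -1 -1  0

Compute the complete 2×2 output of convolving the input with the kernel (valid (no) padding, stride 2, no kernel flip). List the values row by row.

Output[0,0]: The receptive field on the input at this output position is [6 1 0 / 7 8 8 / 1 6 1]. Elementwise product with the kernel and sum: 6·-1 + 1·-1 + 0·1 + 8·2 + 1·-1 + 6·-1.

2 4
-8 -2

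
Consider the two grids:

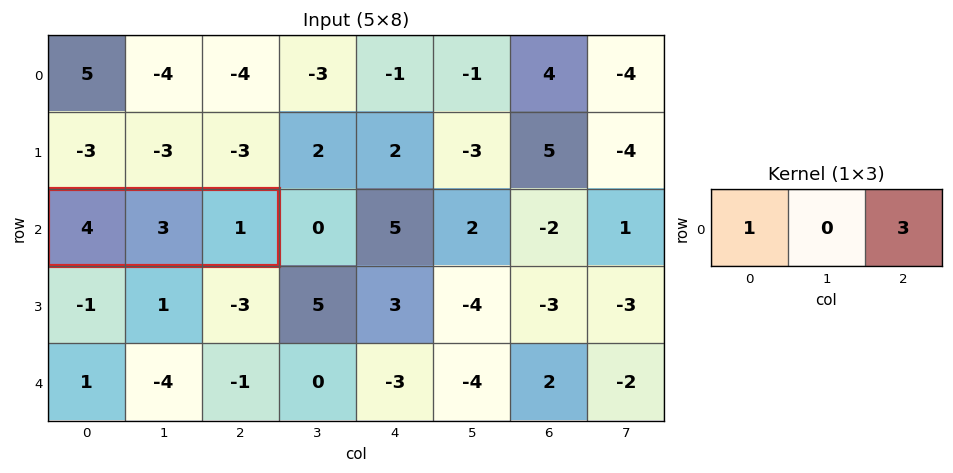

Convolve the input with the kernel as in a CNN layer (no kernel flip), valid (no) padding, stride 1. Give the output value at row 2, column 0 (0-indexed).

The receptive field on the input at this output position is [4 3 1]. Elementwise product with the kernel and sum: 4·1 + 1·3.

7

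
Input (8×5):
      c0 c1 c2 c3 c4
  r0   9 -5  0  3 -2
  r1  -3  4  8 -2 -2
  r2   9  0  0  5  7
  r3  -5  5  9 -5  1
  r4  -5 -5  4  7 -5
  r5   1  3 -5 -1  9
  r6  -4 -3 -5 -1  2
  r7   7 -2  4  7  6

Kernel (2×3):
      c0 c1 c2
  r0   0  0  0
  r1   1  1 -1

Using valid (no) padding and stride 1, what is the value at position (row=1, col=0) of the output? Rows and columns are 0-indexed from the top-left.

The receptive field on the input at this output position is [-3 4 8 / 9 0 0]. Elementwise product with the kernel and sum: 9·1 + 0·1 + 0·-1.

9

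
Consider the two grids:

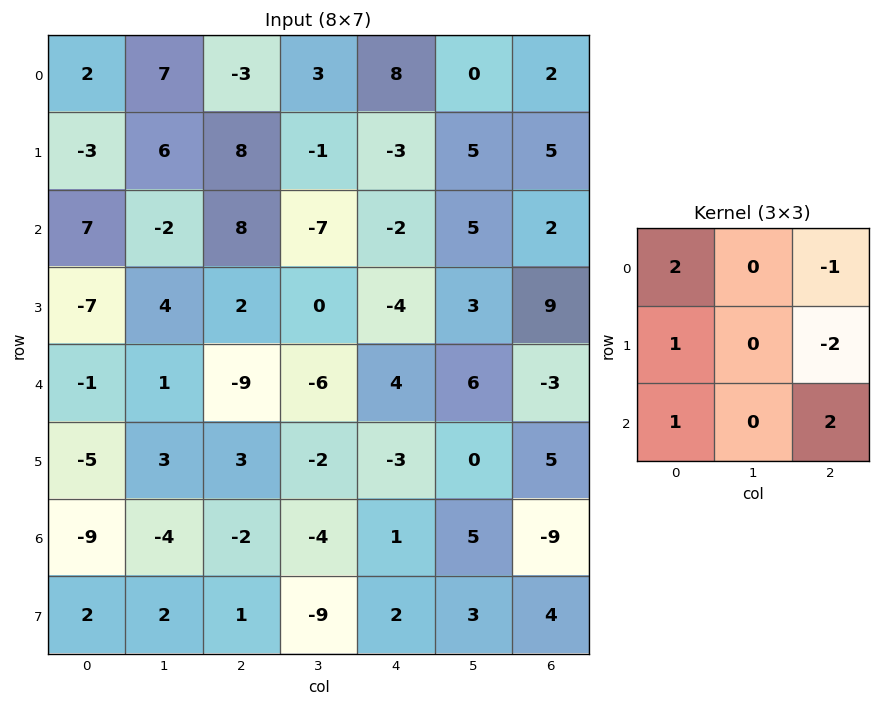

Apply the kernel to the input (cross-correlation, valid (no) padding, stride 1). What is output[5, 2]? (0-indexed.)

10

The receptive field on the input at this output position is [3 -2 -3 / -2 -4 1 / 1 -9 2]. Elementwise product with the kernel and sum: 3·2 + -3·-1 + -2·1 + 1·-2 + 1·1 + 2·2.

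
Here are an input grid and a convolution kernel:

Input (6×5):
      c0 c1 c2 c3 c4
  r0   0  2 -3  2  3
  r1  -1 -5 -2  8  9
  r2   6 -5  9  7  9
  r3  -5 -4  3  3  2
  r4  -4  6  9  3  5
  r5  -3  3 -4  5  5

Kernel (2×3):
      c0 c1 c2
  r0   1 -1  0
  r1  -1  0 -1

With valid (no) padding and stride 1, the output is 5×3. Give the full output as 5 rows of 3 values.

Output[0,0]: The receptive field on the input at this output position is [0 2 -3 / -1 -5 -2]. Elementwise product with the kernel and sum: 0·1 + 2·-1 + -1·-1 + -2·-1.

1 2 -12
-11 -5 -28
13 -13 -3
-6 -16 -14
-3 -11 5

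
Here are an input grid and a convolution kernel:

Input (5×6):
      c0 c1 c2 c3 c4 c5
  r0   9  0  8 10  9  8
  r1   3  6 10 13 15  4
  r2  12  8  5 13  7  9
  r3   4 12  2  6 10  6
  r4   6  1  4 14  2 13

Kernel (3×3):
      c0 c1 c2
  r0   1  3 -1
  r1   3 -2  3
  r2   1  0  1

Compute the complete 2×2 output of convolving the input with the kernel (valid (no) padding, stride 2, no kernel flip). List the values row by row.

45 90
35 67

Output[0,0]: The receptive field on the input at this output position is [9 0 8 / 3 6 10 / 12 8 5]. Elementwise product with the kernel and sum: 9·1 + 0·3 + 8·-1 + 3·3 + 6·-2 + 10·3 + 12·1 + 5·1.
Output[0,1]: The receptive field on the input at this output position is [8 10 9 / 10 13 15 / 5 13 7]. Elementwise product with the kernel and sum: 8·1 + 10·3 + 9·-1 + 10·3 + 13·-2 + 15·3 + 5·1 + 7·1.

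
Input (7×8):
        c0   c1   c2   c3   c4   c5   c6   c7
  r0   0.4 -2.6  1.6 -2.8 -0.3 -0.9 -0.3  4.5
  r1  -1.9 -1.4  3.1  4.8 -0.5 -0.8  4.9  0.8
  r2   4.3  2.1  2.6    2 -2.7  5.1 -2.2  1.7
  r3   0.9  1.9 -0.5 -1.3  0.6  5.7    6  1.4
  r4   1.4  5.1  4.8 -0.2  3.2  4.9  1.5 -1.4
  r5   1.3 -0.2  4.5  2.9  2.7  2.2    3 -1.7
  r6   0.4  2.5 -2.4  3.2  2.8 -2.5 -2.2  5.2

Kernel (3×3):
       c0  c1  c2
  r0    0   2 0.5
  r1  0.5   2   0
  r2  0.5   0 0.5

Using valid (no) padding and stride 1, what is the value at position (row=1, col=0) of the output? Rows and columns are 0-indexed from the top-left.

5.3

The receptive field on the input at this output position is [-1.9 -1.4 3.1 / 4.3 2.1 2.6 / 0.9 1.9 -0.5]. Elementwise product with the kernel and sum: -1.4·2 + 3.1·0.5 + 4.3·0.5 + 2.1·2 + 0.9·0.5 + -0.5·0.5.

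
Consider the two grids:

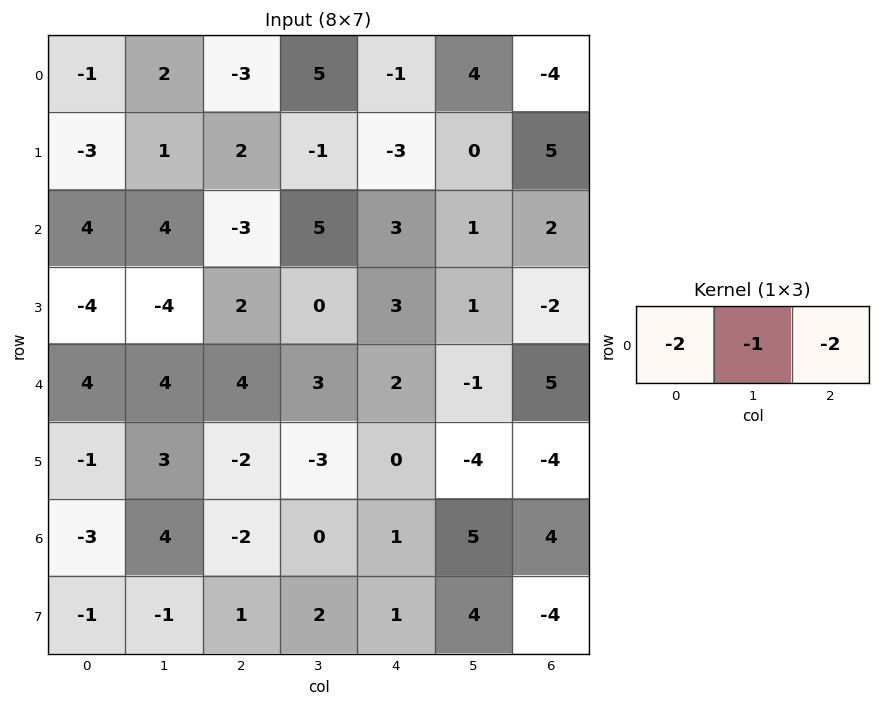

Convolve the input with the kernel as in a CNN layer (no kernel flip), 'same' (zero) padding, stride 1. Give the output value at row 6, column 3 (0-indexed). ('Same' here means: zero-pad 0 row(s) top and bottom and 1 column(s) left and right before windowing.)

2

The receptive field on the zero-padded input at this output position is [-2 0 1]. Elementwise product with the kernel and sum: -2·-2 + 0·-1 + 1·-2.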